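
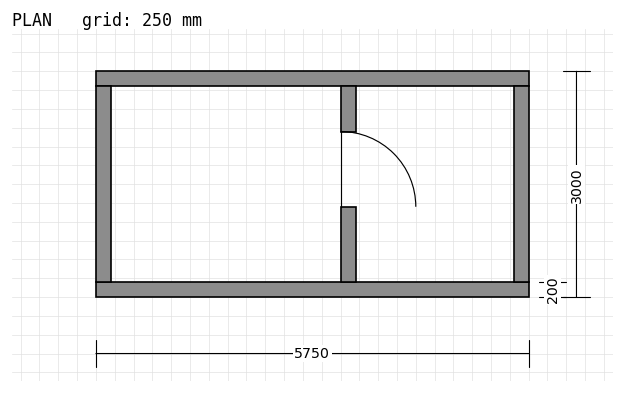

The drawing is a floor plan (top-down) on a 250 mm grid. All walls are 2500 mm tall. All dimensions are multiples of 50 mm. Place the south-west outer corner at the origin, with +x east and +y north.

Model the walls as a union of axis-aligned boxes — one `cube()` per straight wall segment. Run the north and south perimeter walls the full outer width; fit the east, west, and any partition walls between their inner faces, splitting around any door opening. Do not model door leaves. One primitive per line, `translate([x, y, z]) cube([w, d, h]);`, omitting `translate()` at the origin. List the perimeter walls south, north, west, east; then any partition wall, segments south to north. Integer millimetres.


cube([5750, 200, 2500]);
translate([0, 2800, 0]) cube([5750, 200, 2500]);
translate([0, 200, 0]) cube([200, 2600, 2500]);
translate([5550, 200, 0]) cube([200, 2600, 2500]);
translate([3250, 200, 0]) cube([200, 1000, 2500]);
translate([3250, 2200, 0]) cube([200, 600, 2500]);


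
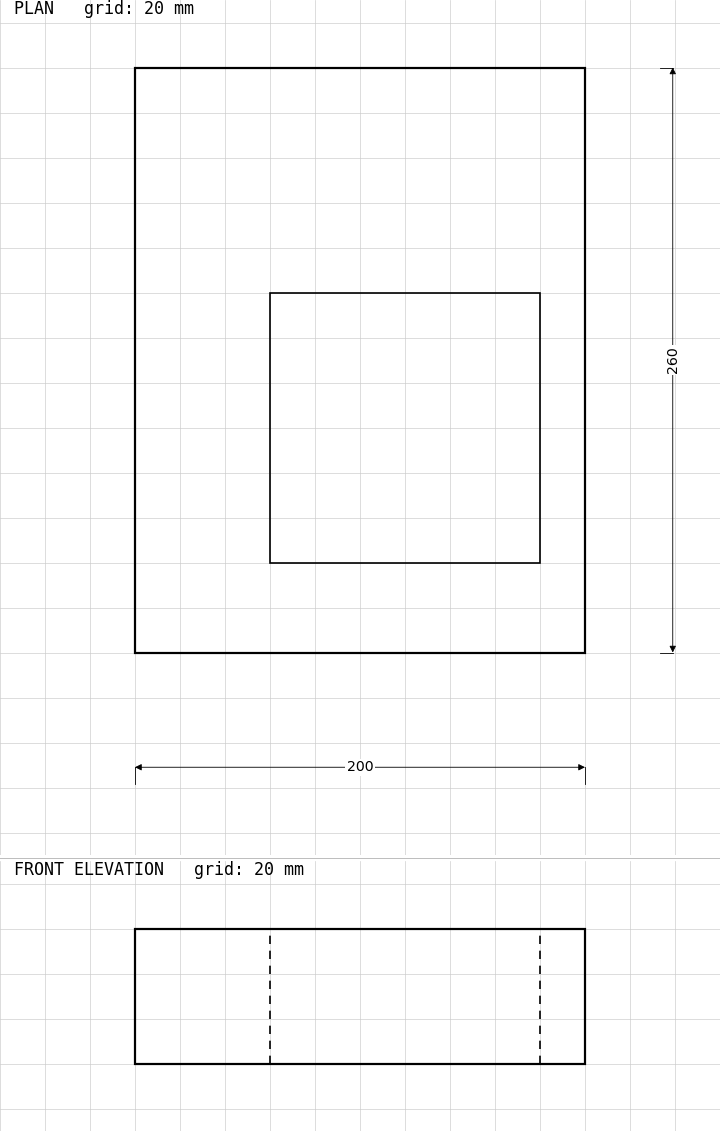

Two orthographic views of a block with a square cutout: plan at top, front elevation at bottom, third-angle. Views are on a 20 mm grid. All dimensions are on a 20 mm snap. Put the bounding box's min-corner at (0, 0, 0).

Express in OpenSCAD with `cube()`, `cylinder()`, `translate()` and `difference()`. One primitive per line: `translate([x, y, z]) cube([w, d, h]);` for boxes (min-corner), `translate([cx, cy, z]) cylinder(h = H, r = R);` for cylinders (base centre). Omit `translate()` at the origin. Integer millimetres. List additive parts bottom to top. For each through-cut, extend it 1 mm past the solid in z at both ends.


difference() {
  cube([200, 260, 60]);
  translate([60, 40, -1]) cube([120, 120, 62]);
}


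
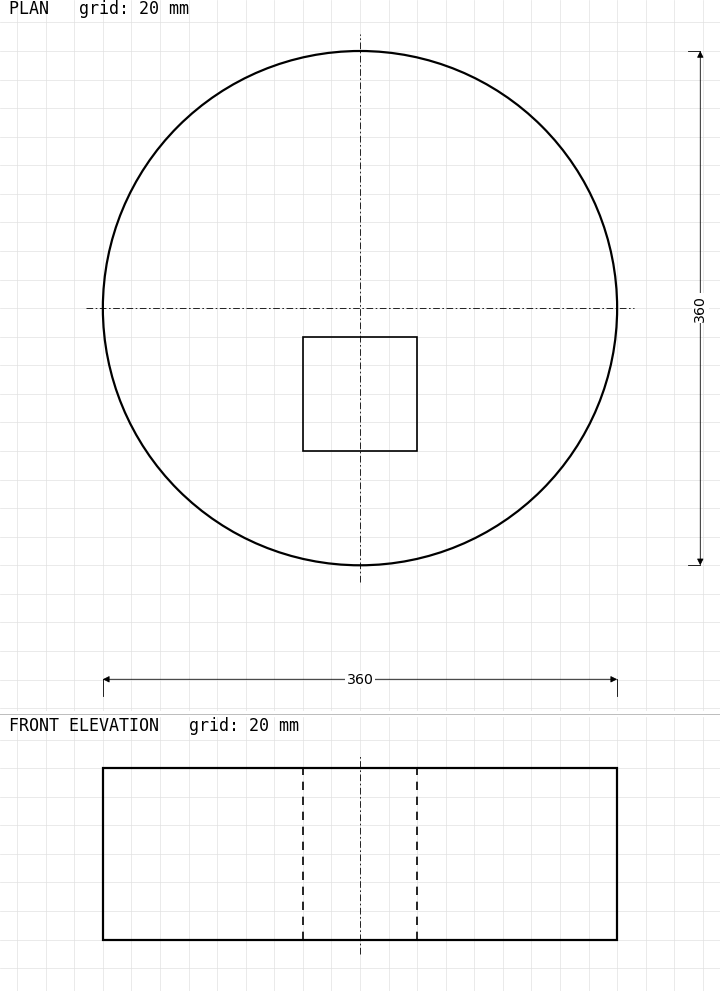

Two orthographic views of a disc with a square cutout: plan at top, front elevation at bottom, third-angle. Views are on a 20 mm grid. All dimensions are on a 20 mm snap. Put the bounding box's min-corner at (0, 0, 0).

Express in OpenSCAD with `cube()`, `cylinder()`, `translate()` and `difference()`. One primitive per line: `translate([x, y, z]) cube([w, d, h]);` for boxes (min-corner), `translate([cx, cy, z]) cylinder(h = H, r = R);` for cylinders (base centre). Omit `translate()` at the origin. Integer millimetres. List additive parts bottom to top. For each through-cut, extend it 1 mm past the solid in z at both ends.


difference() {
  translate([180, 180, 0]) cylinder(h = 120, r = 180);
  translate([140, 80, -1]) cube([80, 80, 122]);
}


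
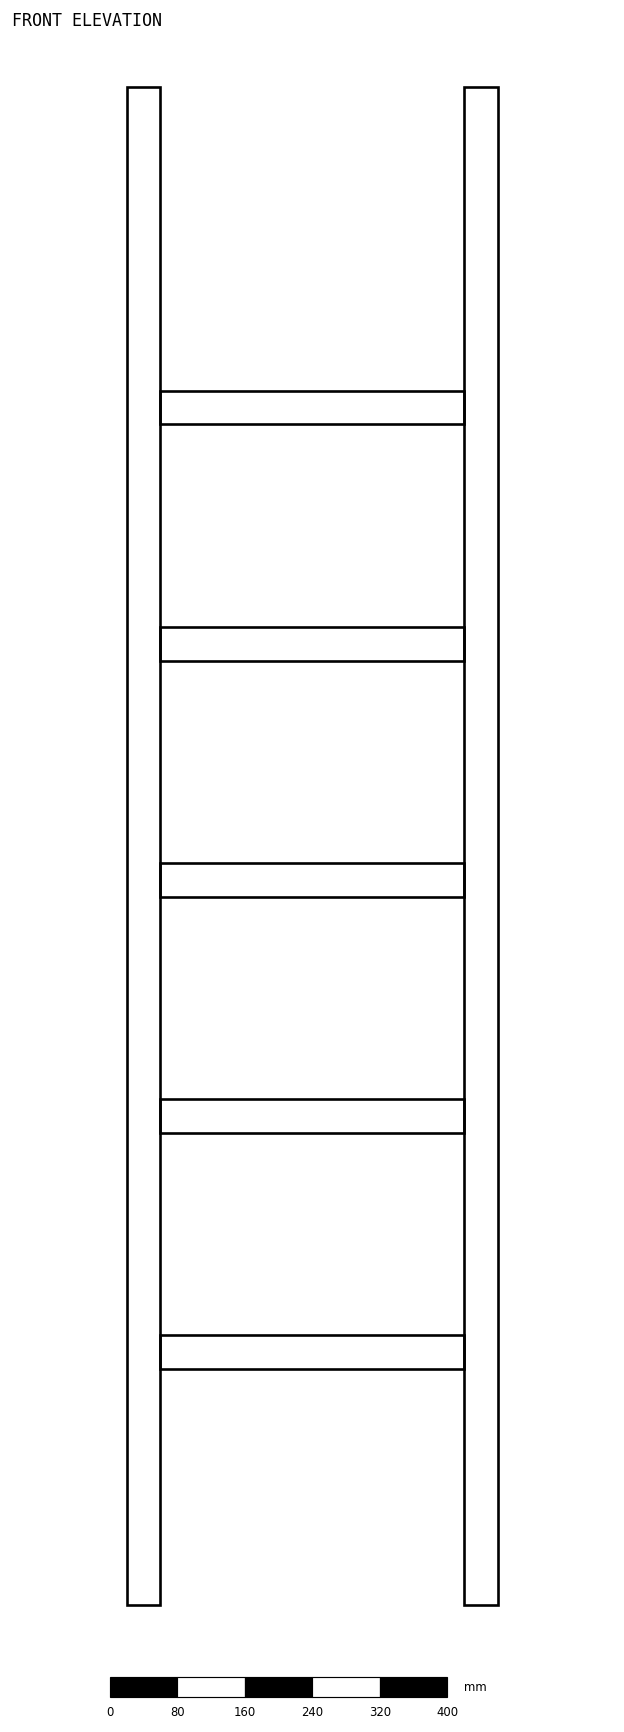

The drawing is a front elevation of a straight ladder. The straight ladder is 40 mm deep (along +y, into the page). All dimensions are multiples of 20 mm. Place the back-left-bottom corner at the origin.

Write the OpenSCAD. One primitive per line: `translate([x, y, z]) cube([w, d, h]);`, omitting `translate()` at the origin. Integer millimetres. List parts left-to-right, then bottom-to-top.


cube([40, 40, 1800]);
translate([40, 0, 280]) cube([360, 40, 40]);
translate([40, 0, 560]) cube([360, 40, 40]);
translate([40, 0, 840]) cube([360, 40, 40]);
translate([40, 0, 1120]) cube([360, 40, 40]);
translate([40, 0, 1400]) cube([360, 40, 40]);
translate([400, 0, 0]) cube([40, 40, 1800]);


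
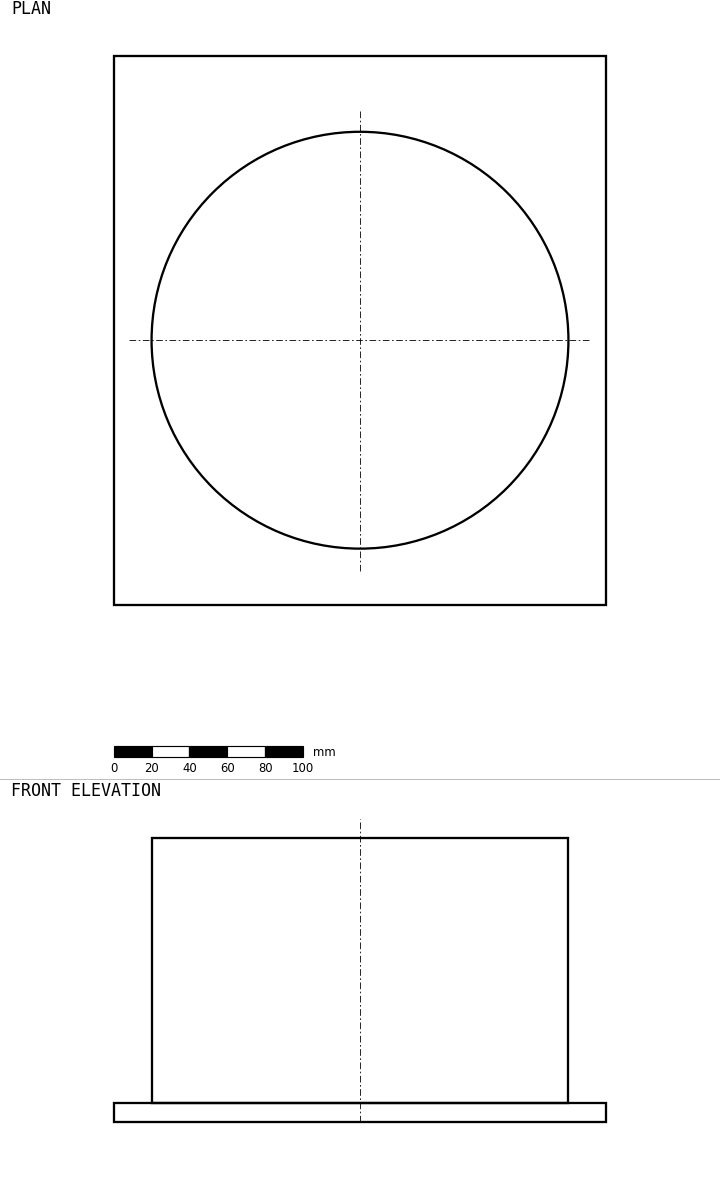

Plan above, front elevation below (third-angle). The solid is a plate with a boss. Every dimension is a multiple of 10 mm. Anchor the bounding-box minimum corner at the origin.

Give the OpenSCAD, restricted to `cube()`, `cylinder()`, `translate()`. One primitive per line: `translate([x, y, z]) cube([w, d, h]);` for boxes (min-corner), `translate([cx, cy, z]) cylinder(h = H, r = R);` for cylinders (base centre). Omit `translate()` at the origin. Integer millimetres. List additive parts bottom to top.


cube([260, 290, 10]);
translate([130, 140, 10]) cylinder(h = 140, r = 110);


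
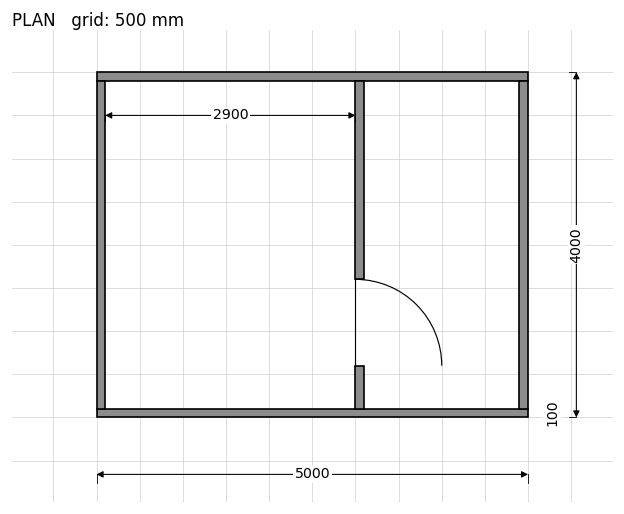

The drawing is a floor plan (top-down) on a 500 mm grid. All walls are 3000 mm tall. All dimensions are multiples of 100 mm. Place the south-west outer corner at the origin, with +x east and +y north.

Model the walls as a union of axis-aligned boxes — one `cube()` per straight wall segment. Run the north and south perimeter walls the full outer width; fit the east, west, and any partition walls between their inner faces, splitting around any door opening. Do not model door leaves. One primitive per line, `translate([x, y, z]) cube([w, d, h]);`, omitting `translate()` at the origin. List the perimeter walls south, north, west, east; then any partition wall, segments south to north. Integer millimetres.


cube([5000, 100, 3000]);
translate([0, 3900, 0]) cube([5000, 100, 3000]);
translate([0, 100, 0]) cube([100, 3800, 3000]);
translate([4900, 100, 0]) cube([100, 3800, 3000]);
translate([3000, 100, 0]) cube([100, 500, 3000]);
translate([3000, 1600, 0]) cube([100, 2300, 3000]);


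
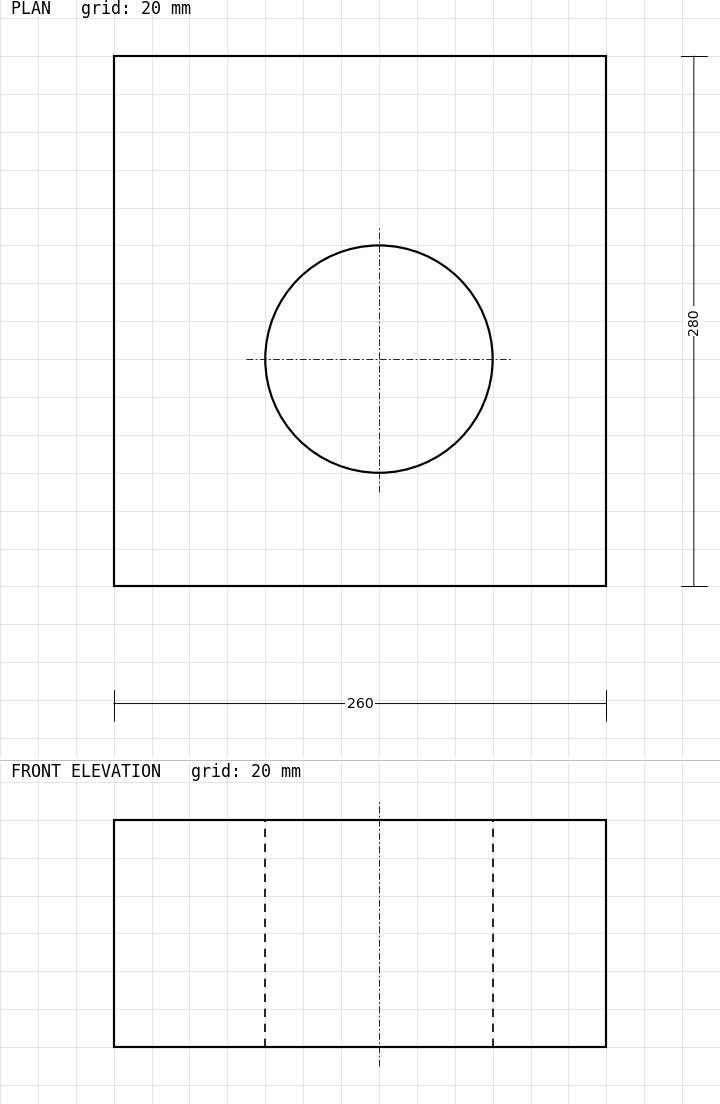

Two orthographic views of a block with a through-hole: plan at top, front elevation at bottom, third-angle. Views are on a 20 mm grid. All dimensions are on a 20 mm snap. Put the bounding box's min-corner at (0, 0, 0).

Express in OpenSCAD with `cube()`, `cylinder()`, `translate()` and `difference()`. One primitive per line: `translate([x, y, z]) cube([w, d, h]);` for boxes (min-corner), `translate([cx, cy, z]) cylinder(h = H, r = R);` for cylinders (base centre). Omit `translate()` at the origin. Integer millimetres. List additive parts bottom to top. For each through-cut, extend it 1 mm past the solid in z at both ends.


difference() {
  cube([260, 280, 120]);
  translate([140, 120, -1]) cylinder(h = 122, r = 60);
}


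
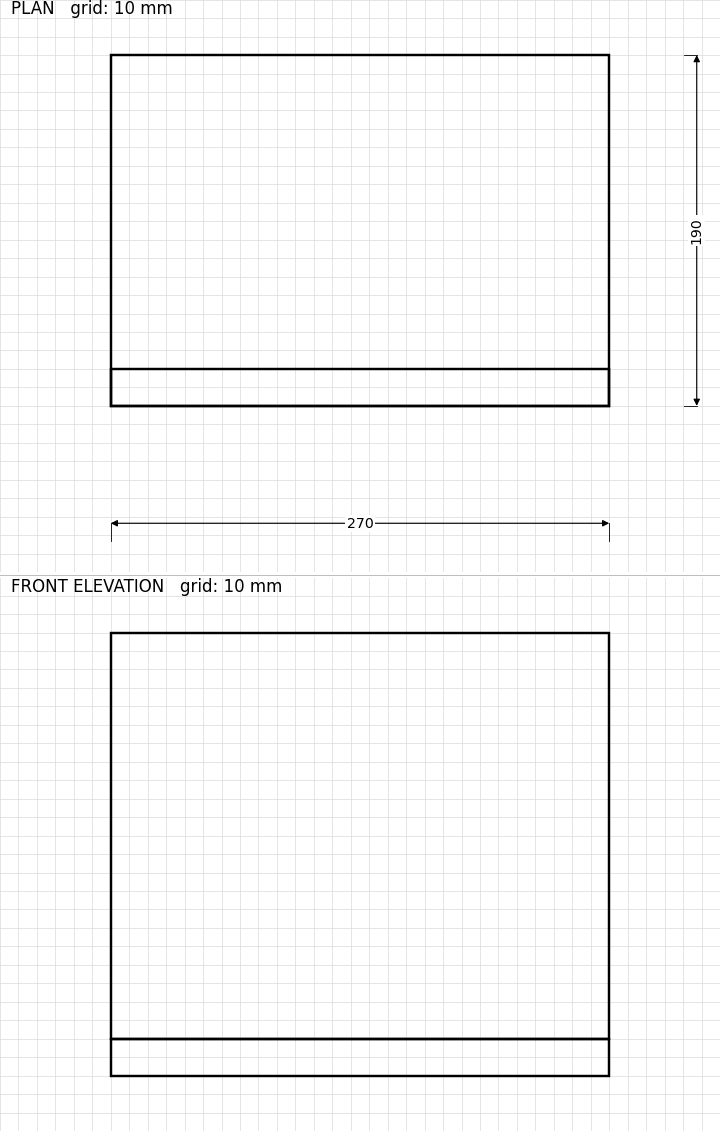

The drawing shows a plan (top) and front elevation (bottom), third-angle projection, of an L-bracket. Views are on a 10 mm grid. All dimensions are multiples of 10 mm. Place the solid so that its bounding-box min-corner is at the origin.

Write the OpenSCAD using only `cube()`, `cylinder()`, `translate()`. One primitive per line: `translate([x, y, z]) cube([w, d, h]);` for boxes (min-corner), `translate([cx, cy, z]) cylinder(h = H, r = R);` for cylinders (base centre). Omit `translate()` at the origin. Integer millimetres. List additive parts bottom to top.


cube([270, 190, 20]);
translate([0, 0, 20]) cube([270, 20, 220]);


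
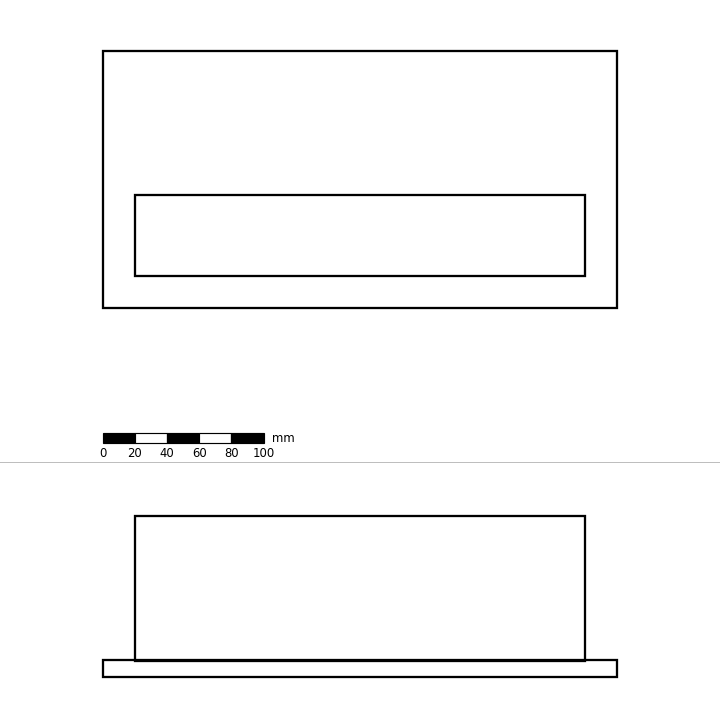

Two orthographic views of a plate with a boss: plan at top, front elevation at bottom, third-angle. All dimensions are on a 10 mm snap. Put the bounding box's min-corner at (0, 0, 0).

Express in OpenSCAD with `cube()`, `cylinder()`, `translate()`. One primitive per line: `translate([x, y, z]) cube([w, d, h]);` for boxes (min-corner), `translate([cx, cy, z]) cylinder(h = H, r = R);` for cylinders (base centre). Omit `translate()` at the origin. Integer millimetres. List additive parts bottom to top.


cube([320, 160, 10]);
translate([20, 20, 10]) cube([280, 50, 90]);


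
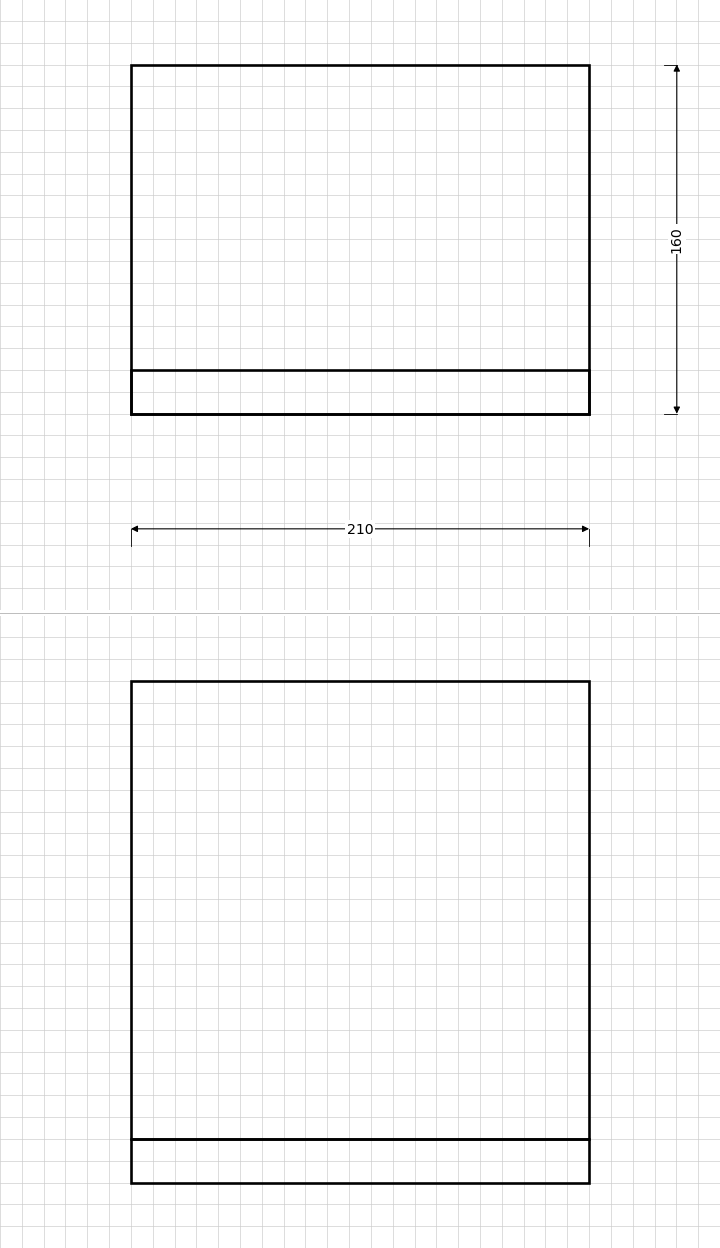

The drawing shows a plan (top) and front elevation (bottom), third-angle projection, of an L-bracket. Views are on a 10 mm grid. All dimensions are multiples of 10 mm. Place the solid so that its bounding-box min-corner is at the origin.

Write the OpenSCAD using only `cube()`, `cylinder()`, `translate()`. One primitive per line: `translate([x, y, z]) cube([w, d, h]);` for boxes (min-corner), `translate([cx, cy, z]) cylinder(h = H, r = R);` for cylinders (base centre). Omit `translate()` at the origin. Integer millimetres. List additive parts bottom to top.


cube([210, 160, 20]);
translate([0, 0, 20]) cube([210, 20, 210]);


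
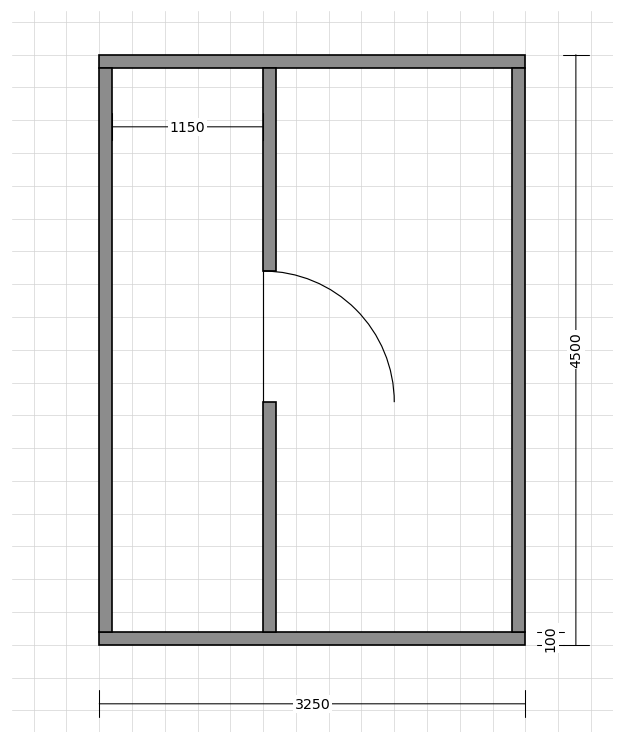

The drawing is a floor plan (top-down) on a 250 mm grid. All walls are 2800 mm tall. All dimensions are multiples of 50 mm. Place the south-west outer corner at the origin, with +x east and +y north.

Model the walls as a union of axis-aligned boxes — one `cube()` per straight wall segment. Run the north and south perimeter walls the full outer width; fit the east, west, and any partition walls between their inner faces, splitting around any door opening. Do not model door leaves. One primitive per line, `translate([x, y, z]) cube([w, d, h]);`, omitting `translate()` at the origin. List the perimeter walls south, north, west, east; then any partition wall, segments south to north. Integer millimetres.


cube([3250, 100, 2800]);
translate([0, 4400, 0]) cube([3250, 100, 2800]);
translate([0, 100, 0]) cube([100, 4300, 2800]);
translate([3150, 100, 0]) cube([100, 4300, 2800]);
translate([1250, 100, 0]) cube([100, 1750, 2800]);
translate([1250, 2850, 0]) cube([100, 1550, 2800]);


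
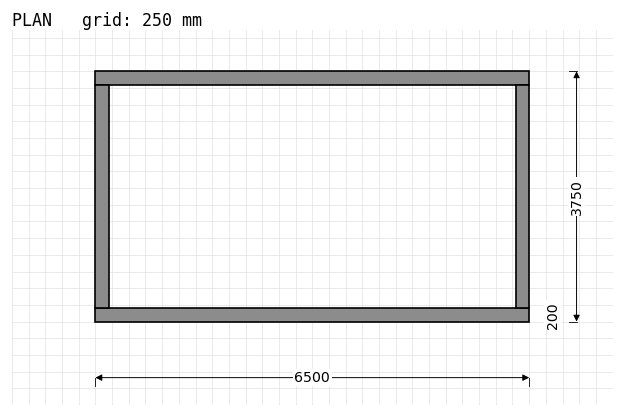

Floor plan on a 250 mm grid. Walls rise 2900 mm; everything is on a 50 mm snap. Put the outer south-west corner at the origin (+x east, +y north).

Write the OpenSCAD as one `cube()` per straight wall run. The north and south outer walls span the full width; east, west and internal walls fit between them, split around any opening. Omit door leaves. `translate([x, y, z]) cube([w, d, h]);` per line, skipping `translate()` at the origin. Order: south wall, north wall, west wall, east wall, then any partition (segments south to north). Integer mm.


cube([6500, 200, 2900]);
translate([0, 3550, 0]) cube([6500, 200, 2900]);
translate([0, 200, 0]) cube([200, 3350, 2900]);
translate([6300, 200, 0]) cube([200, 3350, 2900]);


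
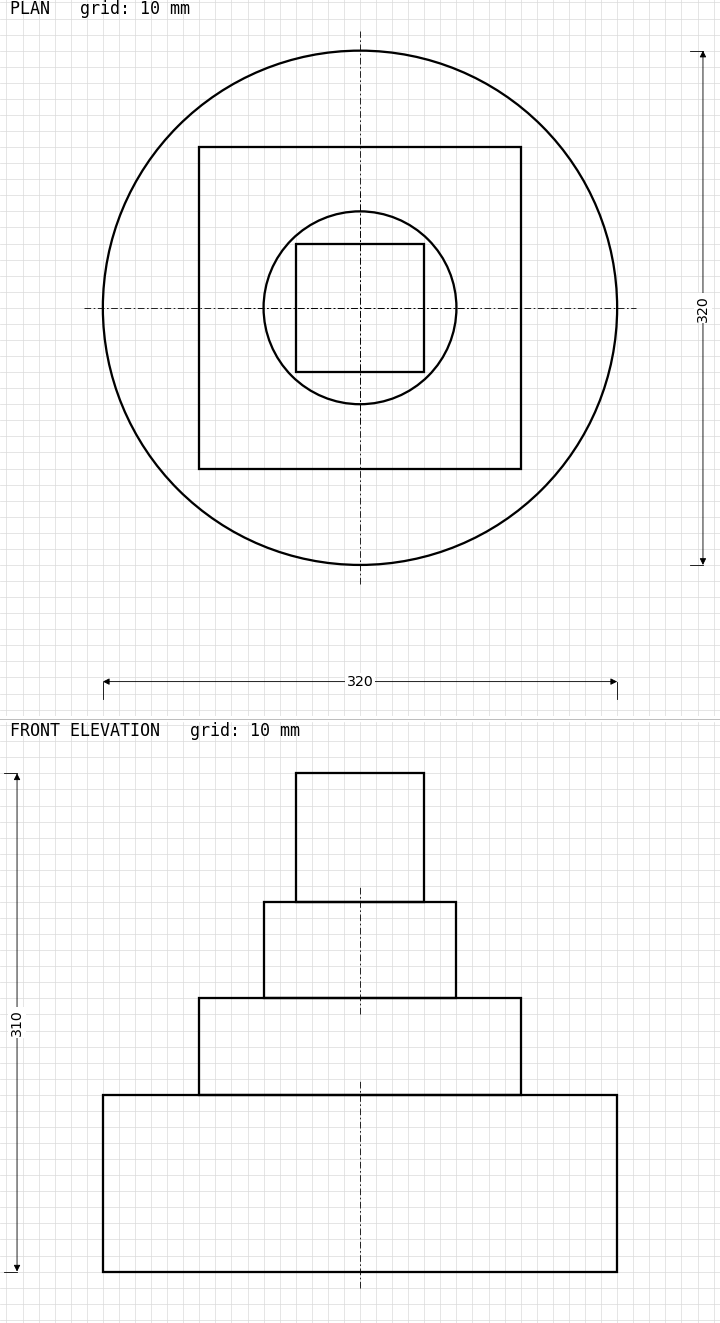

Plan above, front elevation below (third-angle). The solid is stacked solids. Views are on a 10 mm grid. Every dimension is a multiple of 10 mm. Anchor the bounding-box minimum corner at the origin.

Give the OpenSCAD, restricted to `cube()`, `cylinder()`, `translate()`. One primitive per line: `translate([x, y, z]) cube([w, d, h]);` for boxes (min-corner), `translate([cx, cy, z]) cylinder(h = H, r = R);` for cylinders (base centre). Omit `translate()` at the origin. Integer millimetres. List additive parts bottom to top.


translate([160, 160, 0]) cylinder(h = 110, r = 160);
translate([60, 60, 110]) cube([200, 200, 60]);
translate([160, 160, 170]) cylinder(h = 60, r = 60);
translate([120, 120, 230]) cube([80, 80, 80]);


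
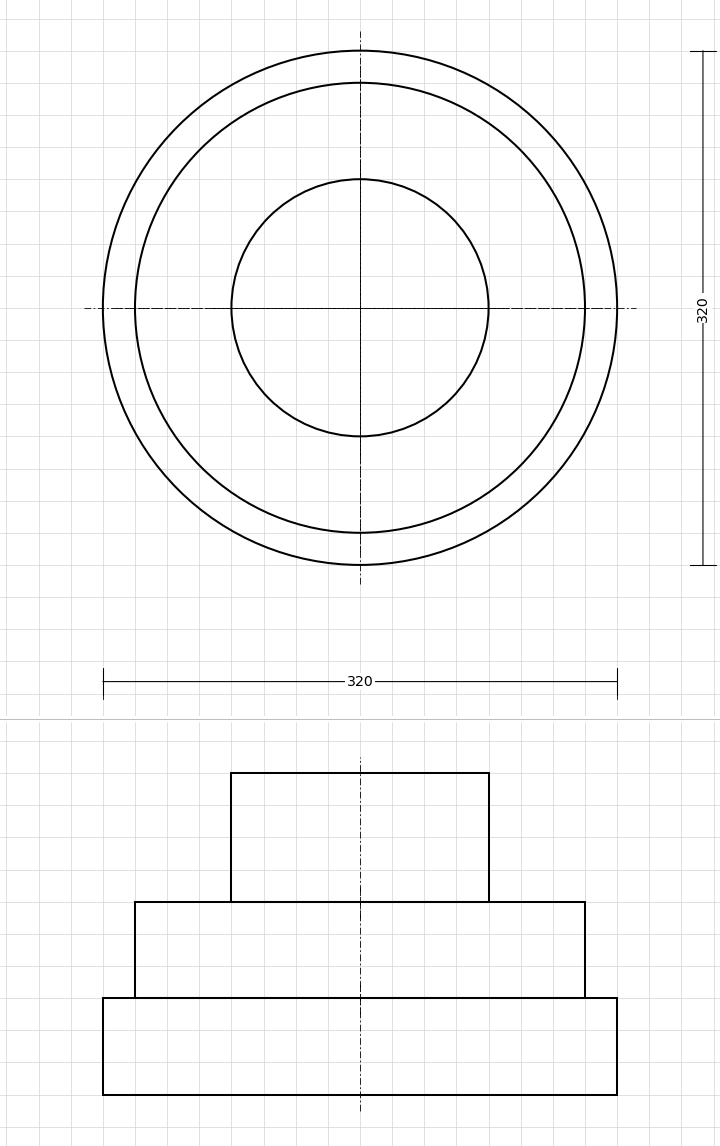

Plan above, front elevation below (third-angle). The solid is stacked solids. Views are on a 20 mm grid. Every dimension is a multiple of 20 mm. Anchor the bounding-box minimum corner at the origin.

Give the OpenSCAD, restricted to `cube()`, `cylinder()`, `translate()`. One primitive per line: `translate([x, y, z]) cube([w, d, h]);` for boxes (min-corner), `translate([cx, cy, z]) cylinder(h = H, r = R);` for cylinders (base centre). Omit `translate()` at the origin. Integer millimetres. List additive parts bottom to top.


translate([160, 160, 0]) cylinder(h = 60, r = 160);
translate([160, 160, 60]) cylinder(h = 60, r = 140);
translate([160, 160, 120]) cylinder(h = 80, r = 80);


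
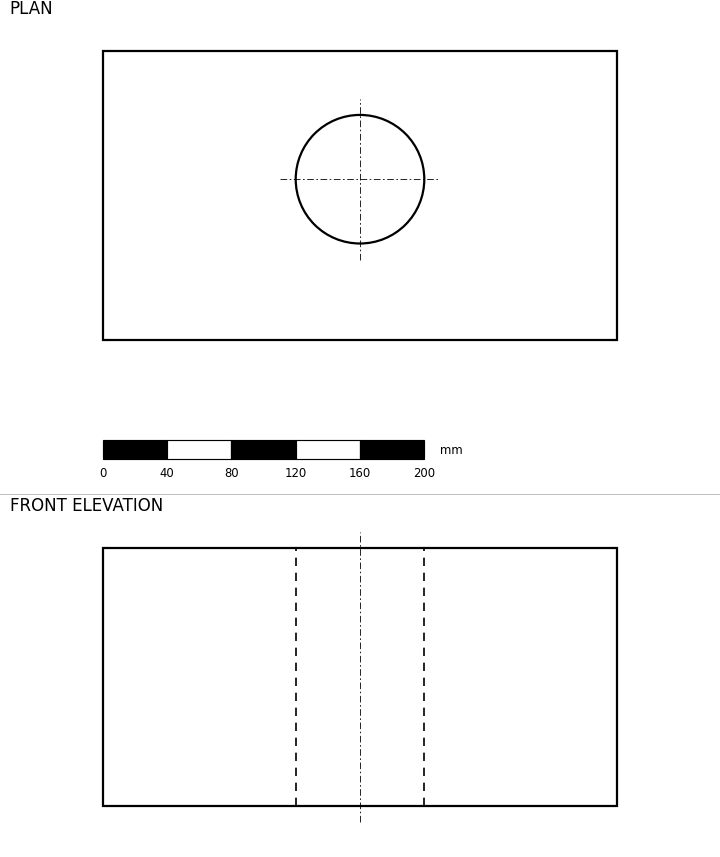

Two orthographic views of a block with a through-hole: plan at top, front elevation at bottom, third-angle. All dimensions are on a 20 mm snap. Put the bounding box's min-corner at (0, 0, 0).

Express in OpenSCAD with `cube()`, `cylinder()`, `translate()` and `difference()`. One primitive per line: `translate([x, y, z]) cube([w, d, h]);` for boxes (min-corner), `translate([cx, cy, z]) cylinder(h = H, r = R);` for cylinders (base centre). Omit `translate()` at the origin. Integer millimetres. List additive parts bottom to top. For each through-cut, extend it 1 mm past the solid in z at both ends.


difference() {
  cube([320, 180, 160]);
  translate([160, 100, -1]) cylinder(h = 162, r = 40);
}


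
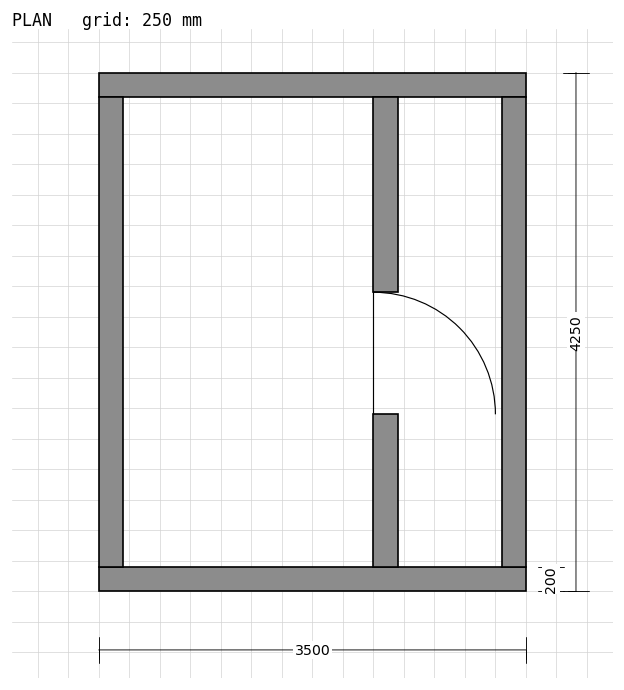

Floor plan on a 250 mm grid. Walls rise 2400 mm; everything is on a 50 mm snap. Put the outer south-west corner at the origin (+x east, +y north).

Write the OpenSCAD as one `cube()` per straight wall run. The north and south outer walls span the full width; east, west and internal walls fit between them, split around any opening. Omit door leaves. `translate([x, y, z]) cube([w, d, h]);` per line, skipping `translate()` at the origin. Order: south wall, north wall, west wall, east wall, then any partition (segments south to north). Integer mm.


cube([3500, 200, 2400]);
translate([0, 4050, 0]) cube([3500, 200, 2400]);
translate([0, 200, 0]) cube([200, 3850, 2400]);
translate([3300, 200, 0]) cube([200, 3850, 2400]);
translate([2250, 200, 0]) cube([200, 1250, 2400]);
translate([2250, 2450, 0]) cube([200, 1600, 2400]);


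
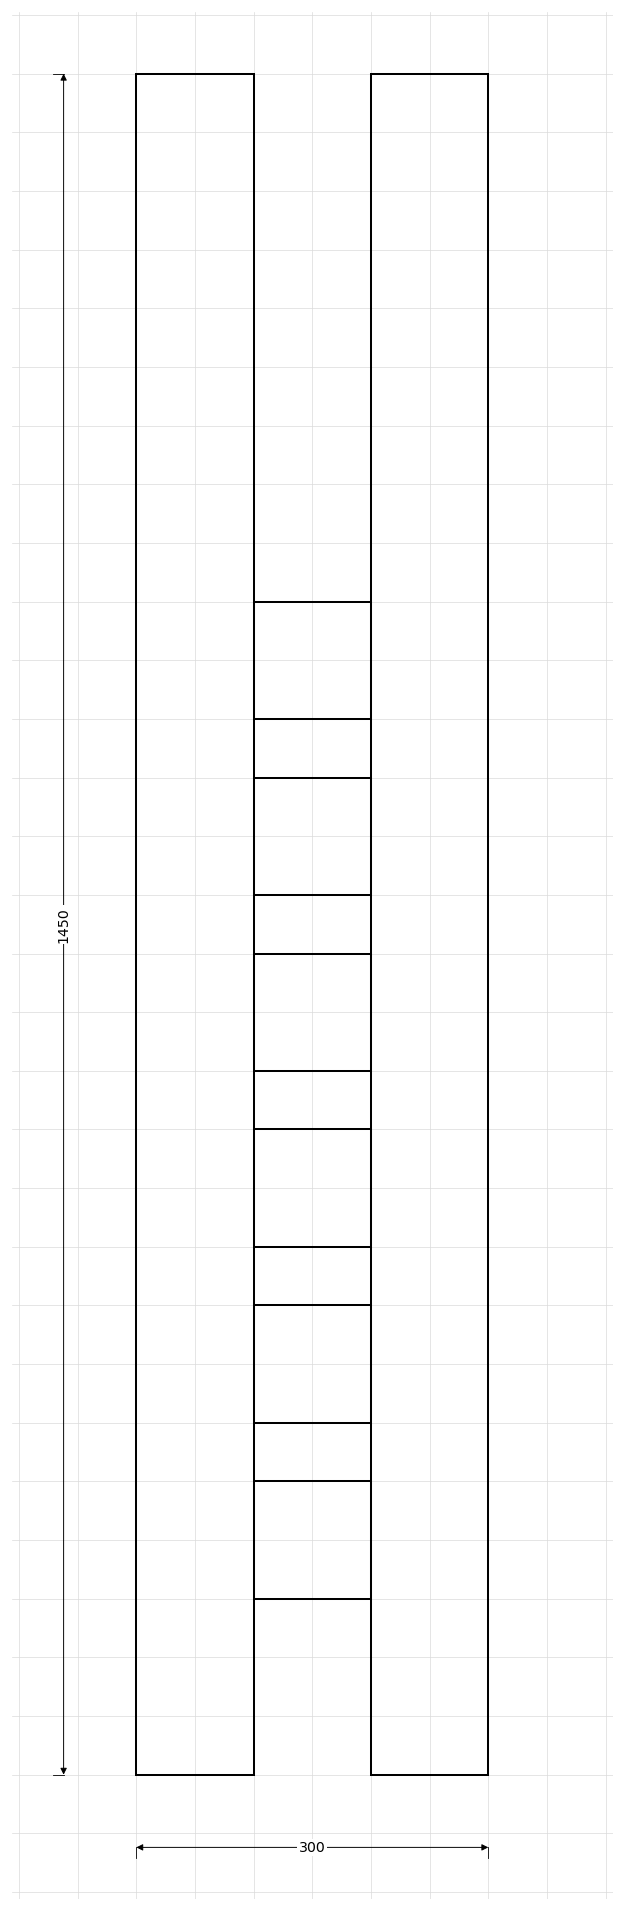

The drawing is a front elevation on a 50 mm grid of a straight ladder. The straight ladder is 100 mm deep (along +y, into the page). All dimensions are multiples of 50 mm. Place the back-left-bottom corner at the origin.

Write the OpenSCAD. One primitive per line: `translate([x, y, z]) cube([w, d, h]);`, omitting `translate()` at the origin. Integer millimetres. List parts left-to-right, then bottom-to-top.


cube([100, 100, 1450]);
translate([100, 0, 150]) cube([100, 100, 100]);
translate([100, 0, 300]) cube([100, 100, 100]);
translate([100, 0, 450]) cube([100, 100, 100]);
translate([100, 0, 600]) cube([100, 100, 100]);
translate([100, 0, 750]) cube([100, 100, 100]);
translate([100, 0, 900]) cube([100, 100, 100]);
translate([200, 0, 0]) cube([100, 100, 1450]);


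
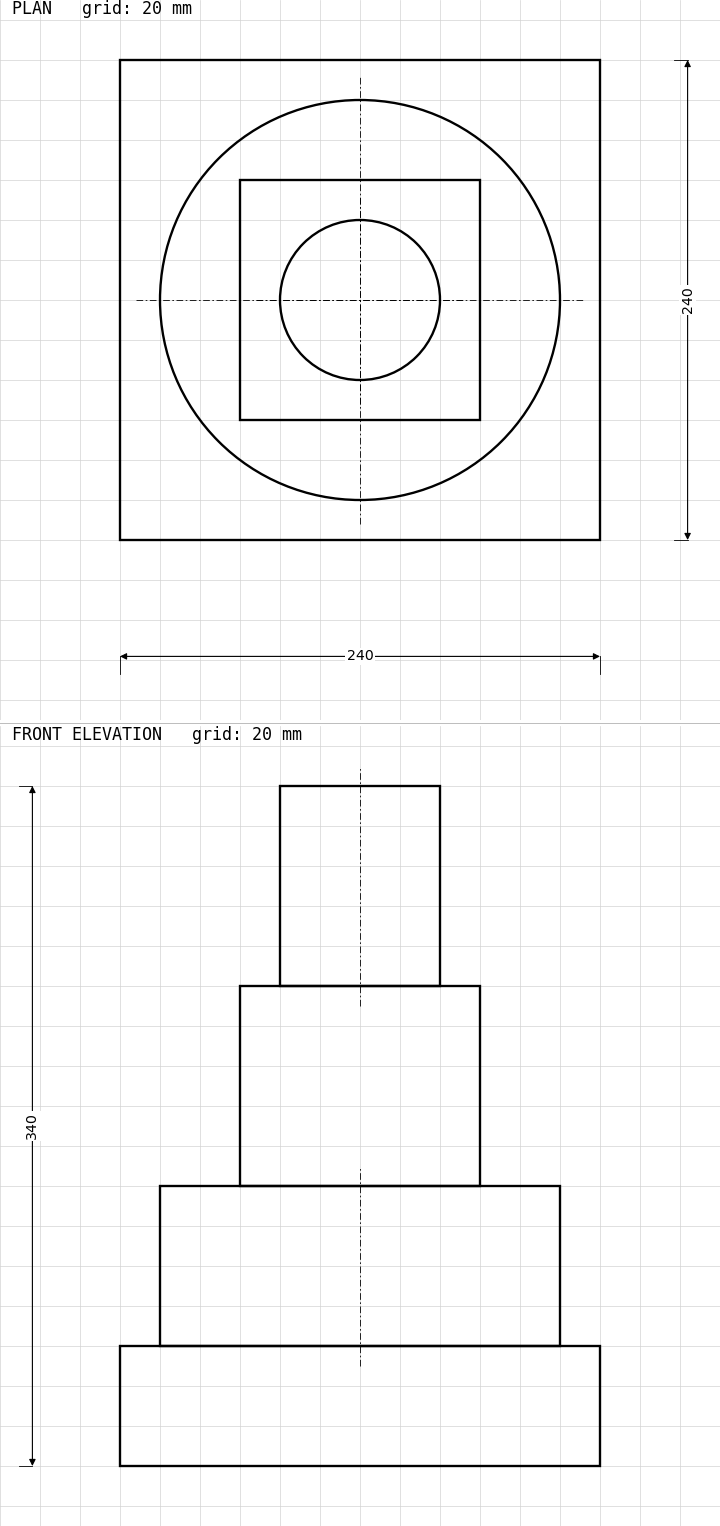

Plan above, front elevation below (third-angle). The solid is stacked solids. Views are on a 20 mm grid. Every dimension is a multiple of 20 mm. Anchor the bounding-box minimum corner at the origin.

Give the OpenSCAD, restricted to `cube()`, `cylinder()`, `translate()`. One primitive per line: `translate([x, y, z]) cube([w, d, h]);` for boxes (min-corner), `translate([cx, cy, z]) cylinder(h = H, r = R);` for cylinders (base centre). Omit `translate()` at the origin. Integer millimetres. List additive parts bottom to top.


cube([240, 240, 60]);
translate([120, 120, 60]) cylinder(h = 80, r = 100);
translate([60, 60, 140]) cube([120, 120, 100]);
translate([120, 120, 240]) cylinder(h = 100, r = 40);


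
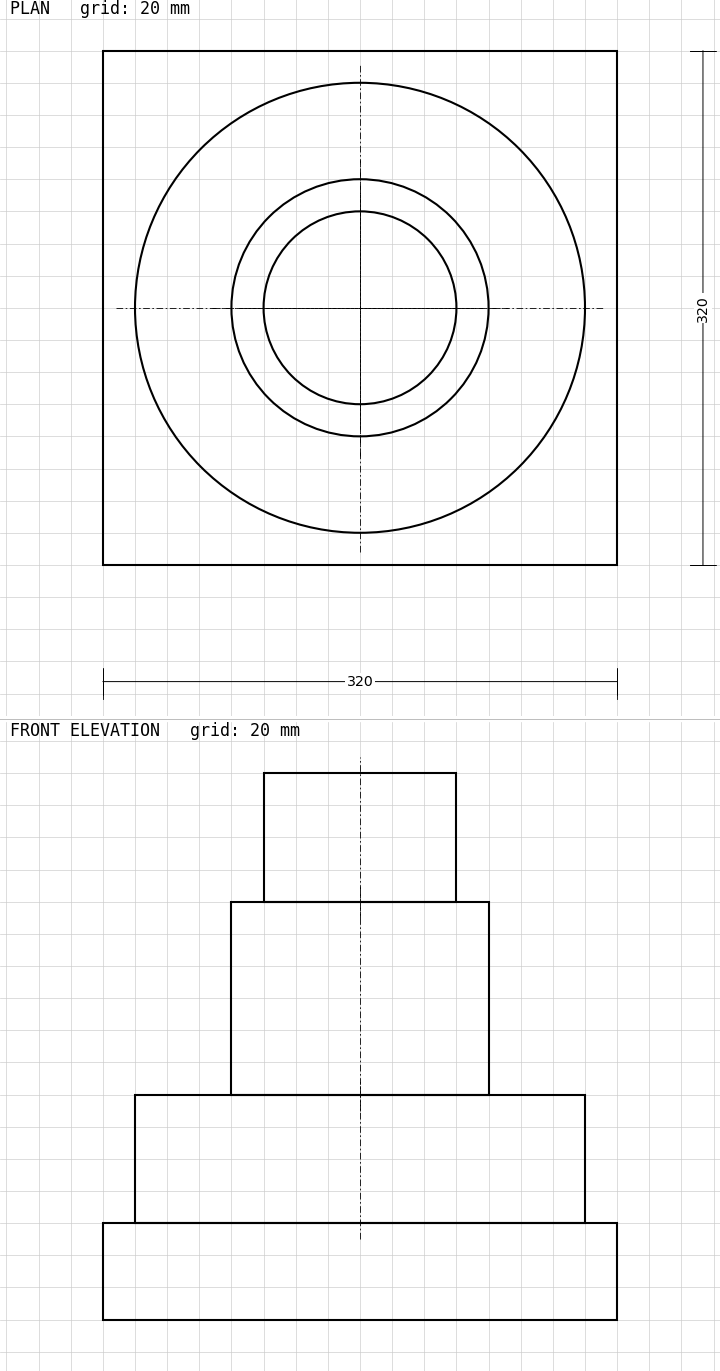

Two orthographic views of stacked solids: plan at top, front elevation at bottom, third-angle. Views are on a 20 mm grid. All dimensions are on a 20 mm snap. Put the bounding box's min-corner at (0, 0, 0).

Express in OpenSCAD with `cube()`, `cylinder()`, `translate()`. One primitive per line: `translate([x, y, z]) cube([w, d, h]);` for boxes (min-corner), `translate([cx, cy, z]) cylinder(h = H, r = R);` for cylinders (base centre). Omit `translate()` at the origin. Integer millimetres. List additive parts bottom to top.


cube([320, 320, 60]);
translate([160, 160, 60]) cylinder(h = 80, r = 140);
translate([160, 160, 140]) cylinder(h = 120, r = 80);
translate([160, 160, 260]) cylinder(h = 80, r = 60);


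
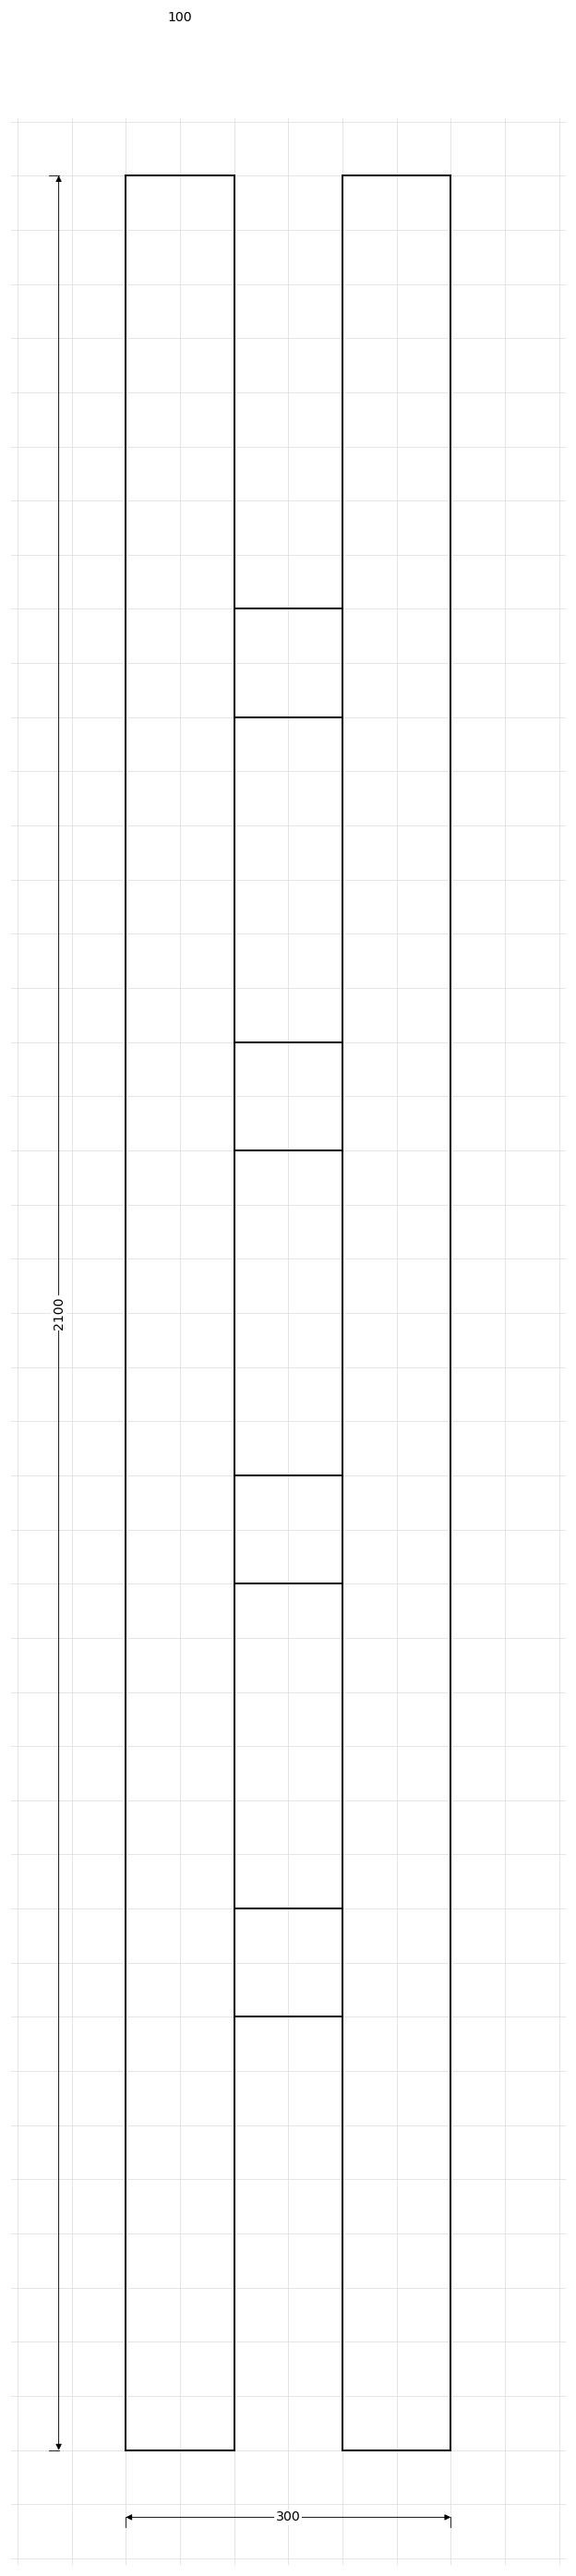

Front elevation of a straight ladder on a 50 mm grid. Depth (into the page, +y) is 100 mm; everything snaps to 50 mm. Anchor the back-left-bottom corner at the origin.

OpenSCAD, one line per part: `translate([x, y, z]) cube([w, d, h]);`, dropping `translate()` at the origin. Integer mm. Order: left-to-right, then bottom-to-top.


cube([100, 100, 2100]);
translate([100, 0, 400]) cube([100, 100, 100]);
translate([100, 0, 800]) cube([100, 100, 100]);
translate([100, 0, 1200]) cube([100, 100, 100]);
translate([100, 0, 1600]) cube([100, 100, 100]);
translate([200, 0, 0]) cube([100, 100, 2100]);


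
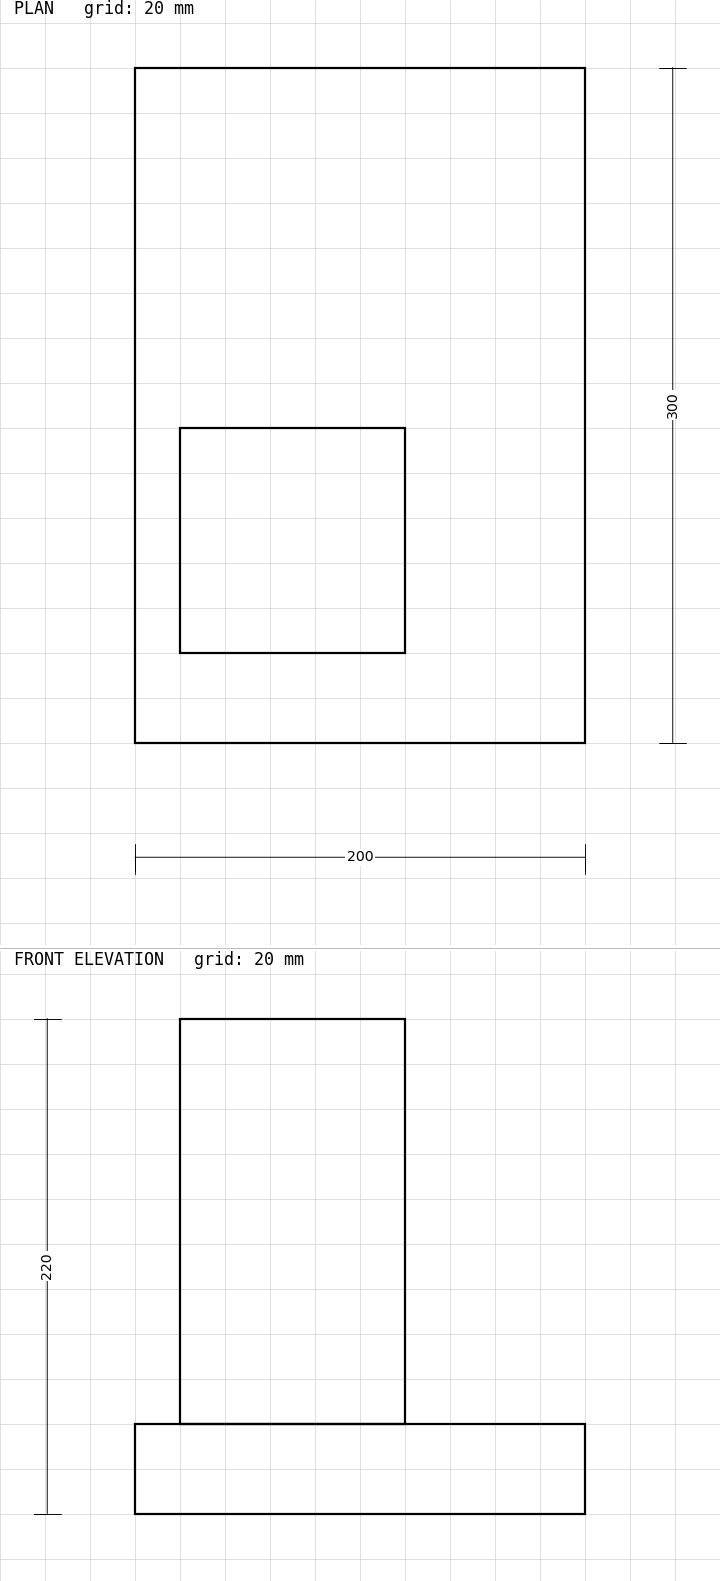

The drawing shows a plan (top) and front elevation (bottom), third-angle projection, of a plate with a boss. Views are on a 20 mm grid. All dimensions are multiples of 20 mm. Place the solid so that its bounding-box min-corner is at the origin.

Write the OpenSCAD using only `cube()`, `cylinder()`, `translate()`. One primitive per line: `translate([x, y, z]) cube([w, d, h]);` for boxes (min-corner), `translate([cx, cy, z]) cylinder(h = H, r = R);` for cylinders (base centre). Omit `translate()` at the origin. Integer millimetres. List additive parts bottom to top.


cube([200, 300, 40]);
translate([20, 40, 40]) cube([100, 100, 180]);


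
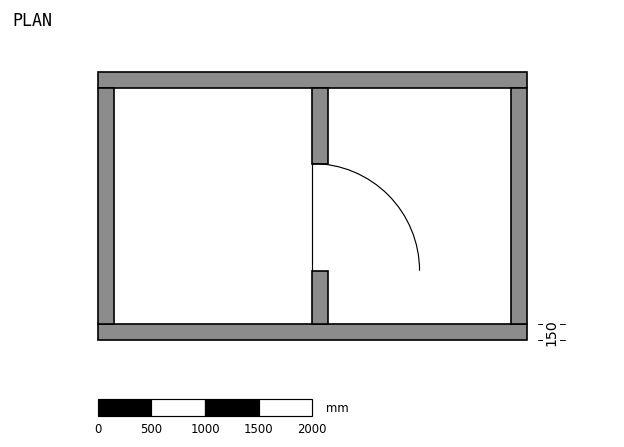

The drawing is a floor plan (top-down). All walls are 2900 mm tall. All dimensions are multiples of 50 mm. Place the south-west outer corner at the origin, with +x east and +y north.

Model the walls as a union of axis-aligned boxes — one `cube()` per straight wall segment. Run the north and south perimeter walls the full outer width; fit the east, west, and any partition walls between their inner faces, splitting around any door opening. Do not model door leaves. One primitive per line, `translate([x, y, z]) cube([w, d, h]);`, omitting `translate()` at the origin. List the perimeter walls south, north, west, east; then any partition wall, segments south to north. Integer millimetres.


cube([4000, 150, 2900]);
translate([0, 2350, 0]) cube([4000, 150, 2900]);
translate([0, 150, 0]) cube([150, 2200, 2900]);
translate([3850, 150, 0]) cube([150, 2200, 2900]);
translate([2000, 150, 0]) cube([150, 500, 2900]);
translate([2000, 1650, 0]) cube([150, 700, 2900]);


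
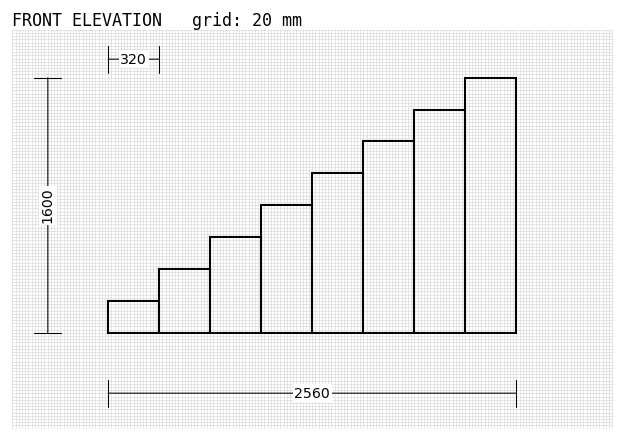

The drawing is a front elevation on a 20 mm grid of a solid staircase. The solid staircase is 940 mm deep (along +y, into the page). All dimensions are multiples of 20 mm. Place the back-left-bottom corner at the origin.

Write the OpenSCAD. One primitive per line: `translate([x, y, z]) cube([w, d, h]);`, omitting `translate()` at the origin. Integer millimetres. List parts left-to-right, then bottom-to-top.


cube([320, 940, 200]);
translate([320, 0, 0]) cube([320, 940, 400]);
translate([640, 0, 0]) cube([320, 940, 600]);
translate([960, 0, 0]) cube([320, 940, 800]);
translate([1280, 0, 0]) cube([320, 940, 1000]);
translate([1600, 0, 0]) cube([320, 940, 1200]);
translate([1920, 0, 0]) cube([320, 940, 1400]);
translate([2240, 0, 0]) cube([320, 940, 1600]);


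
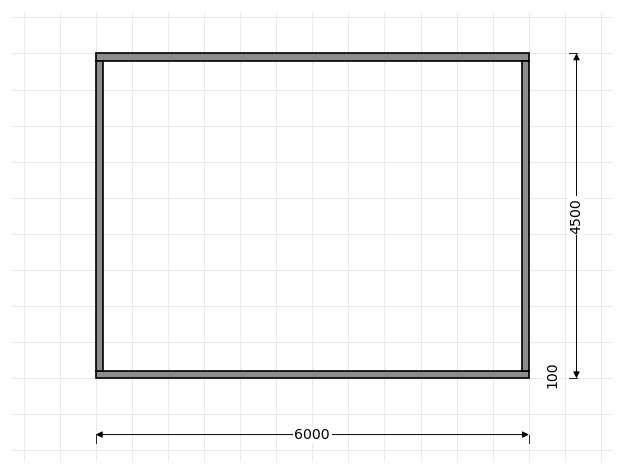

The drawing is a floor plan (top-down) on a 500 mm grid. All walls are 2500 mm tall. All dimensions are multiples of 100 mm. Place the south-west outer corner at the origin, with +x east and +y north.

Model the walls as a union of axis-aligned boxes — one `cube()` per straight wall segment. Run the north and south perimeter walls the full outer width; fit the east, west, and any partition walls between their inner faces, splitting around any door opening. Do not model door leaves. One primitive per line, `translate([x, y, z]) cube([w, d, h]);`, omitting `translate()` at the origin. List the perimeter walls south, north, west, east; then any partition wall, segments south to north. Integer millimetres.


cube([6000, 100, 2500]);
translate([0, 4400, 0]) cube([6000, 100, 2500]);
translate([0, 100, 0]) cube([100, 4300, 2500]);
translate([5900, 100, 0]) cube([100, 4300, 2500]);


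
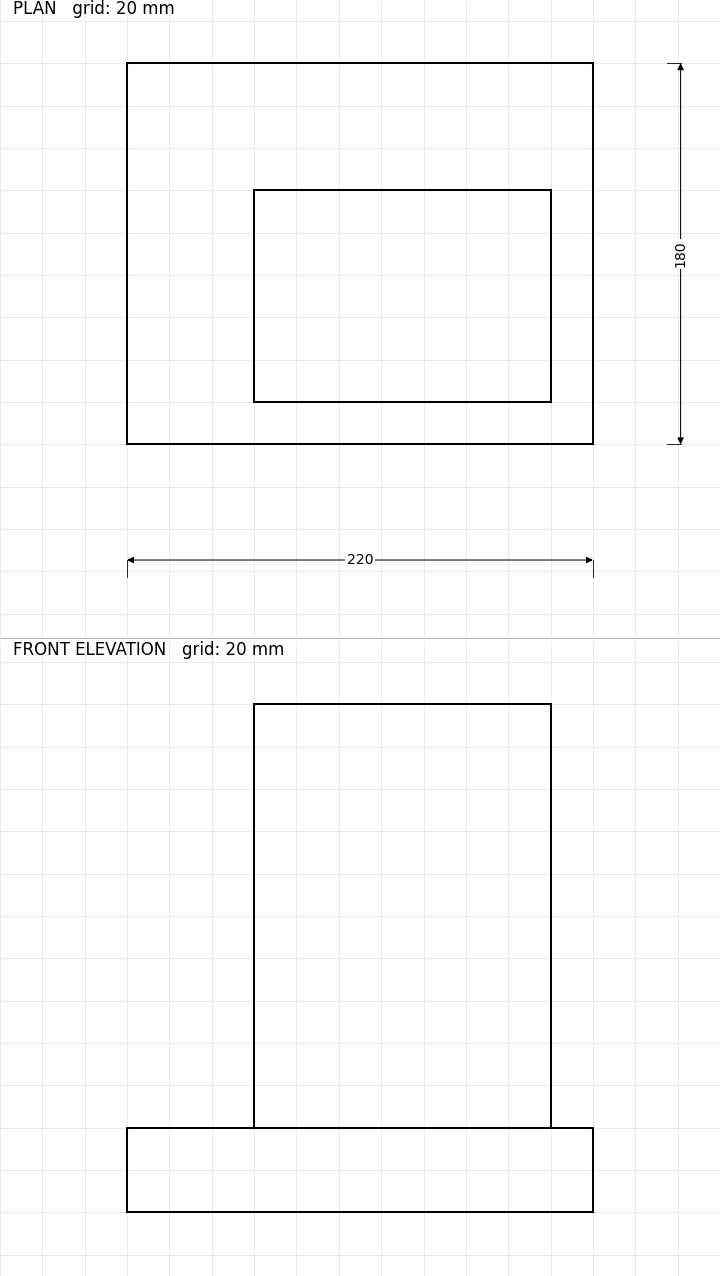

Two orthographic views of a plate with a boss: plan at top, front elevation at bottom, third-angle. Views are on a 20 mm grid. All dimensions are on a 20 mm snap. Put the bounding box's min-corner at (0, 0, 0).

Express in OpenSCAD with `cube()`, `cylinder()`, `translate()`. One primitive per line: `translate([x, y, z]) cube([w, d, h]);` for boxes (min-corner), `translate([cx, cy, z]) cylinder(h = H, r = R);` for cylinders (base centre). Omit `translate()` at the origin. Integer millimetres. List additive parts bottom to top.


cube([220, 180, 40]);
translate([60, 20, 40]) cube([140, 100, 200]);


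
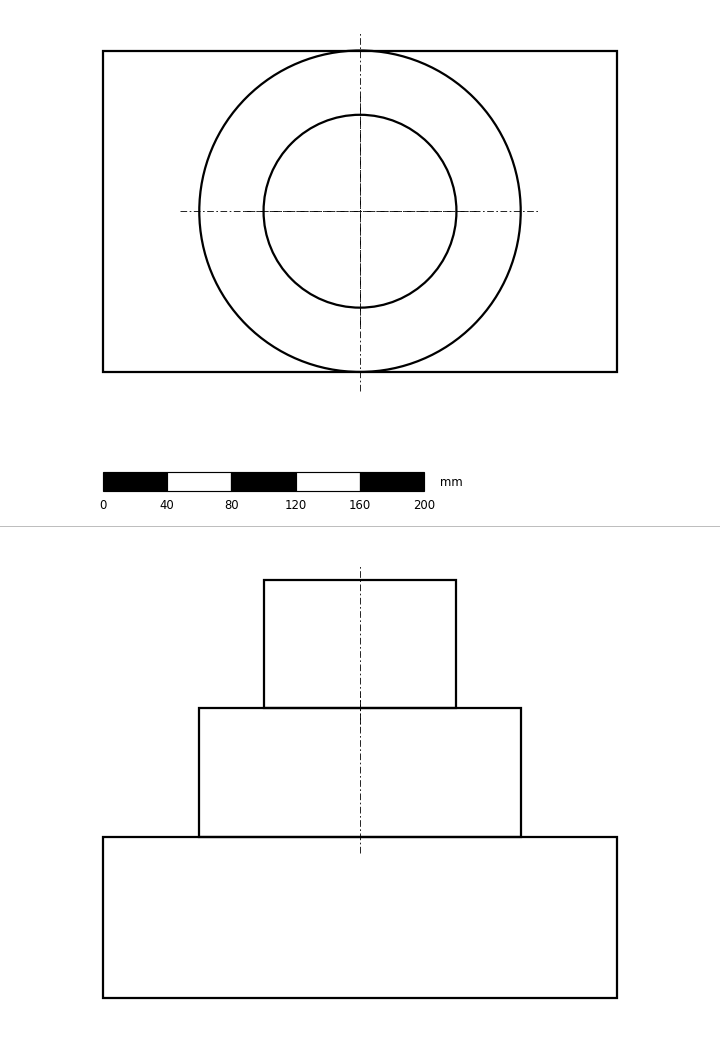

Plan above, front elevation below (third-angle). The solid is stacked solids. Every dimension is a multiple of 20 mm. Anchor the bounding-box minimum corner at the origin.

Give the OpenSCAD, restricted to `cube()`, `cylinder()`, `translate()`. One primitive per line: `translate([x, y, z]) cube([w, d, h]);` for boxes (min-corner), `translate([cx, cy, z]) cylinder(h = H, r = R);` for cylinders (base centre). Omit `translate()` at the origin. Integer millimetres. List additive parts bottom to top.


cube([320, 200, 100]);
translate([160, 100, 100]) cylinder(h = 80, r = 100);
translate([160, 100, 180]) cylinder(h = 80, r = 60);


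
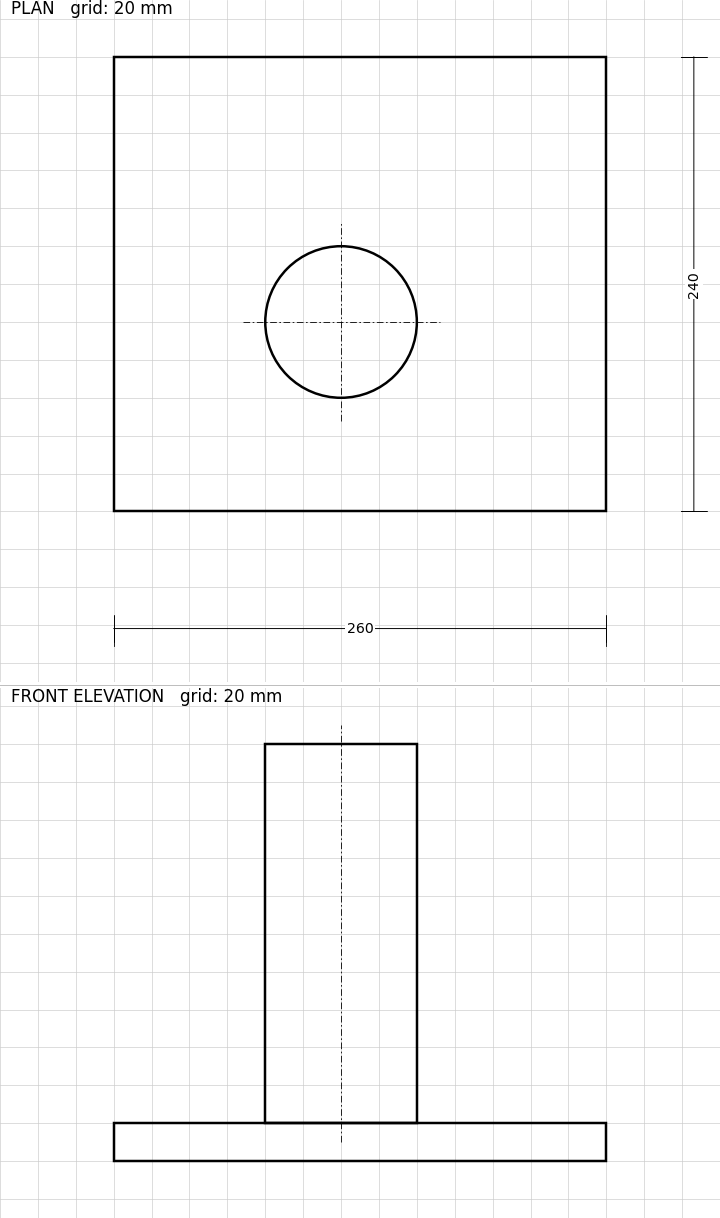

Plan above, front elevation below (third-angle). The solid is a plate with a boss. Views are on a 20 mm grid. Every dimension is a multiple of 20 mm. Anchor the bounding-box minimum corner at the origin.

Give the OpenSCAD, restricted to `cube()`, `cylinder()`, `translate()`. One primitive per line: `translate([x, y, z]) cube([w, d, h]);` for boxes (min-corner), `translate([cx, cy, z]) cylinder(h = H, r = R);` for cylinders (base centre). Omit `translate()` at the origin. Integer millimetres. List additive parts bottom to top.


cube([260, 240, 20]);
translate([120, 100, 20]) cylinder(h = 200, r = 40);


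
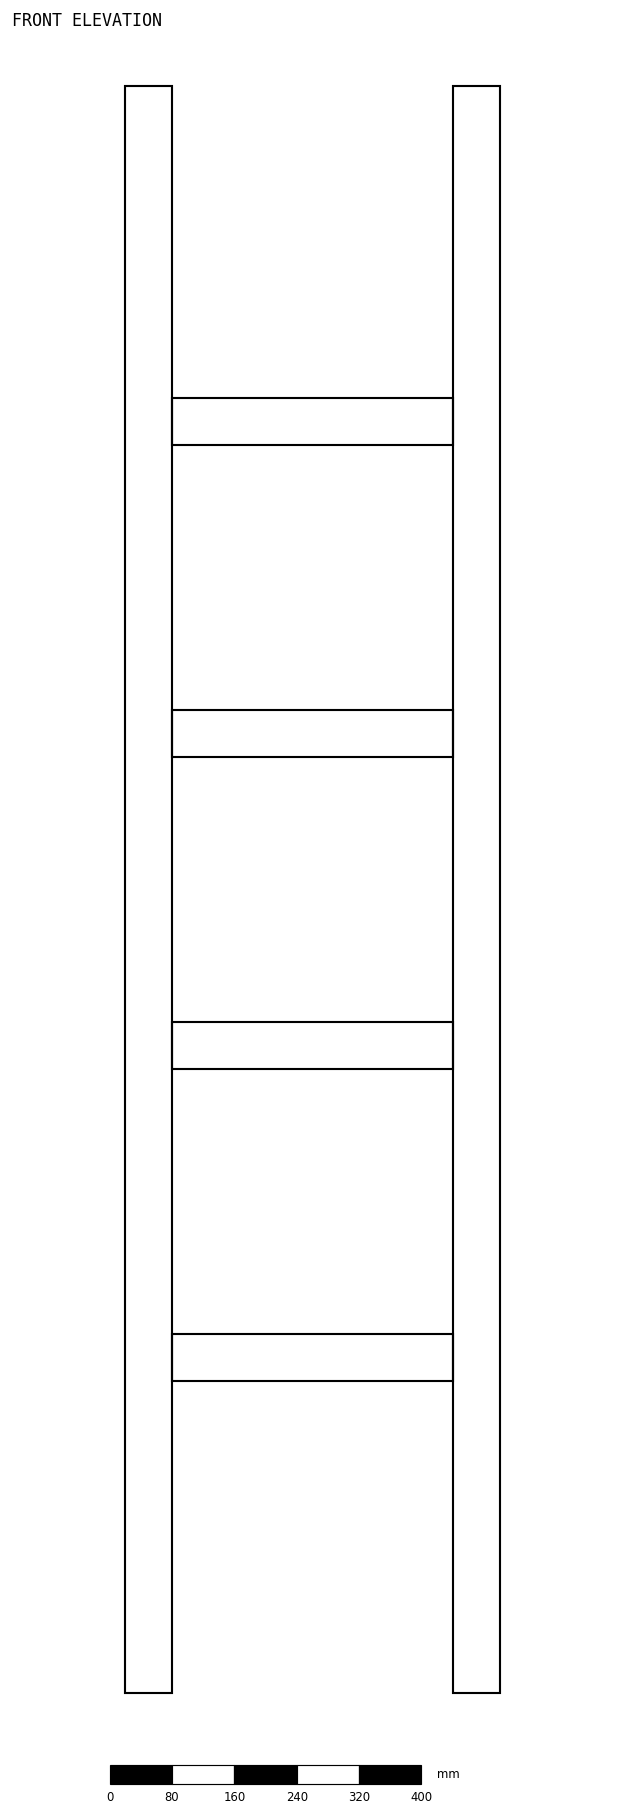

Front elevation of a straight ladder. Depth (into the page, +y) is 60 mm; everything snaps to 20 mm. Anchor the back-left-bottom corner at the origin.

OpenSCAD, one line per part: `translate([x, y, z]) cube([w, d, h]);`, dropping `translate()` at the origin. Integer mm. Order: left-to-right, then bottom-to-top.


cube([60, 60, 2060]);
translate([60, 0, 400]) cube([360, 60, 60]);
translate([60, 0, 800]) cube([360, 60, 60]);
translate([60, 0, 1200]) cube([360, 60, 60]);
translate([60, 0, 1600]) cube([360, 60, 60]);
translate([420, 0, 0]) cube([60, 60, 2060]);


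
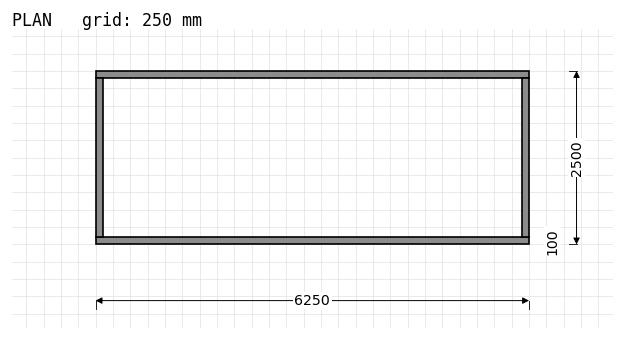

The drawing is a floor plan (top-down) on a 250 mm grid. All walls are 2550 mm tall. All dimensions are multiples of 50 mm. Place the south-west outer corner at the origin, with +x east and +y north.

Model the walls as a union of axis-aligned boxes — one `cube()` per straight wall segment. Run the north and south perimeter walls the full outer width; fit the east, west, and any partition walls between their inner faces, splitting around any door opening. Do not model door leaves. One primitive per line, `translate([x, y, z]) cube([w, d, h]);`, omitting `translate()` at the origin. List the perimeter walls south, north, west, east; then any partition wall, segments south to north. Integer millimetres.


cube([6250, 100, 2550]);
translate([0, 2400, 0]) cube([6250, 100, 2550]);
translate([0, 100, 0]) cube([100, 2300, 2550]);
translate([6150, 100, 0]) cube([100, 2300, 2550]);


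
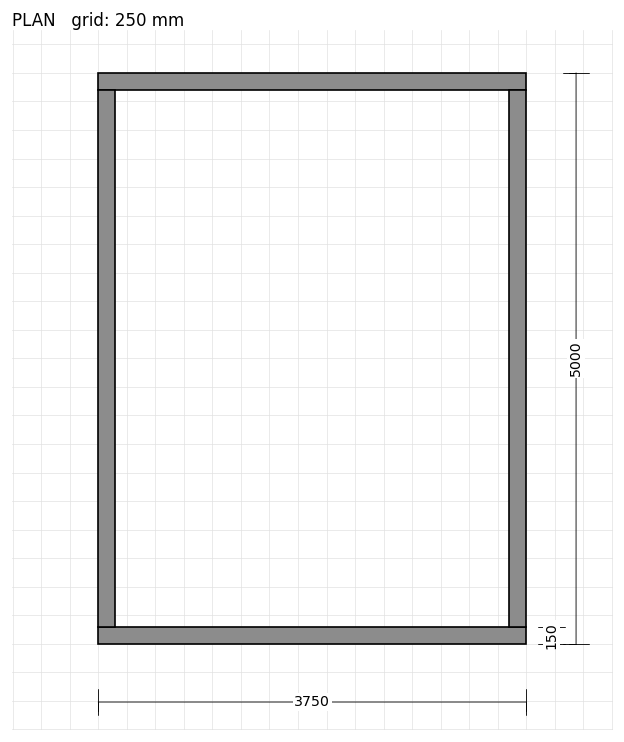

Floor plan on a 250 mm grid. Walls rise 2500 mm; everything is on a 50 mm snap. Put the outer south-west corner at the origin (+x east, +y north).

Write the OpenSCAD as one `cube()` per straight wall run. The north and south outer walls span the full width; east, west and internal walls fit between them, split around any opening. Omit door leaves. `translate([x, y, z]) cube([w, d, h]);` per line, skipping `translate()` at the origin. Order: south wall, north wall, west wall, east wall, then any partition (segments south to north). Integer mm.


cube([3750, 150, 2500]);
translate([0, 4850, 0]) cube([3750, 150, 2500]);
translate([0, 150, 0]) cube([150, 4700, 2500]);
translate([3600, 150, 0]) cube([150, 4700, 2500]);


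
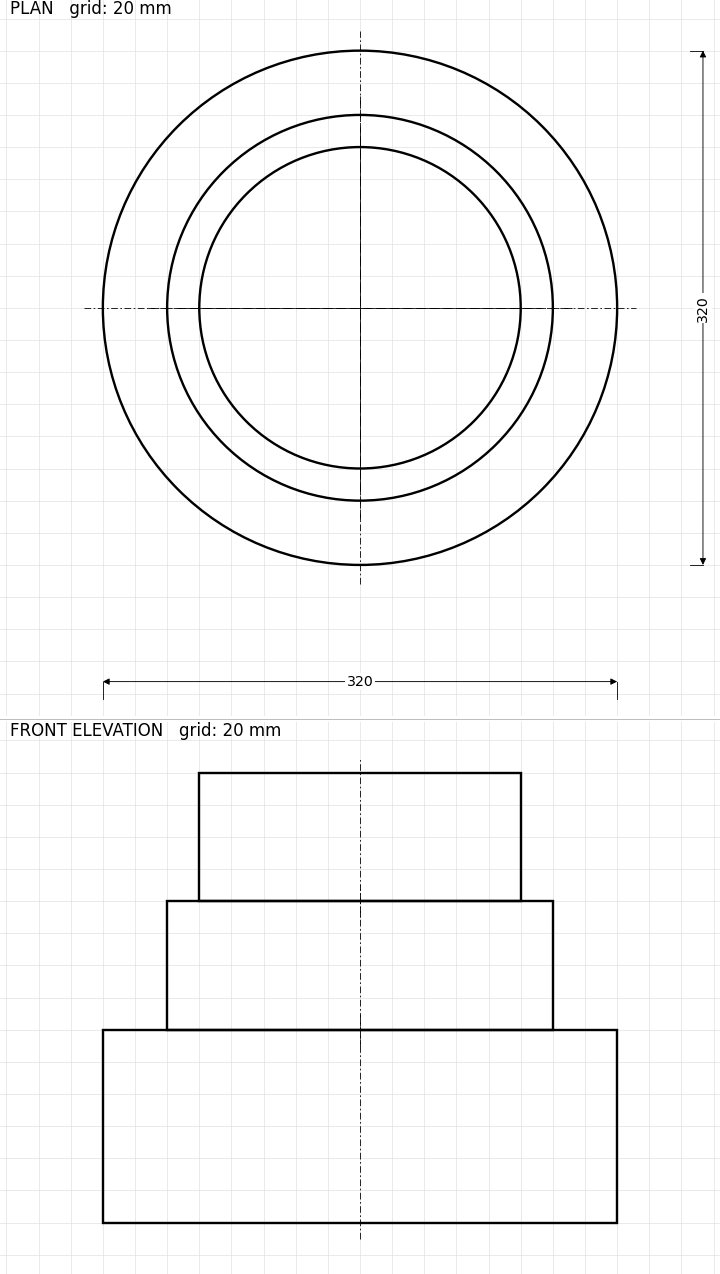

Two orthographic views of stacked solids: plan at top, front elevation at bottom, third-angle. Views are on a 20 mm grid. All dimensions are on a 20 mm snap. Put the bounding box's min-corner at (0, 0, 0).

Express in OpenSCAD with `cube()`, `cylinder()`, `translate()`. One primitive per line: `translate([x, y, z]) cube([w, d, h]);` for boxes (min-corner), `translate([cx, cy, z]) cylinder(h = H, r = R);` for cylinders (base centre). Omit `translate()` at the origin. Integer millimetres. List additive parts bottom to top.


translate([160, 160, 0]) cylinder(h = 120, r = 160);
translate([160, 160, 120]) cylinder(h = 80, r = 120);
translate([160, 160, 200]) cylinder(h = 80, r = 100);


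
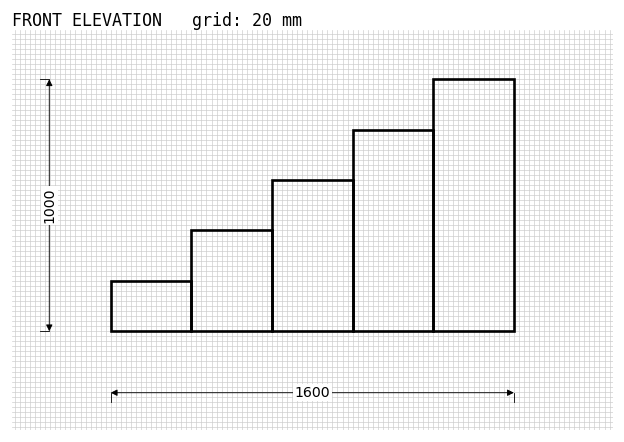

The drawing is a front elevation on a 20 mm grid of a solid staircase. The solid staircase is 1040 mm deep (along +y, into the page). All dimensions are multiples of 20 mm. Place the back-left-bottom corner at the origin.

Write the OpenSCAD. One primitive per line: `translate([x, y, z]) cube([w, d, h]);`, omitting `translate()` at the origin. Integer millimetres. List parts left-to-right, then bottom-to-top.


cube([320, 1040, 200]);
translate([320, 0, 0]) cube([320, 1040, 400]);
translate([640, 0, 0]) cube([320, 1040, 600]);
translate([960, 0, 0]) cube([320, 1040, 800]);
translate([1280, 0, 0]) cube([320, 1040, 1000]);
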